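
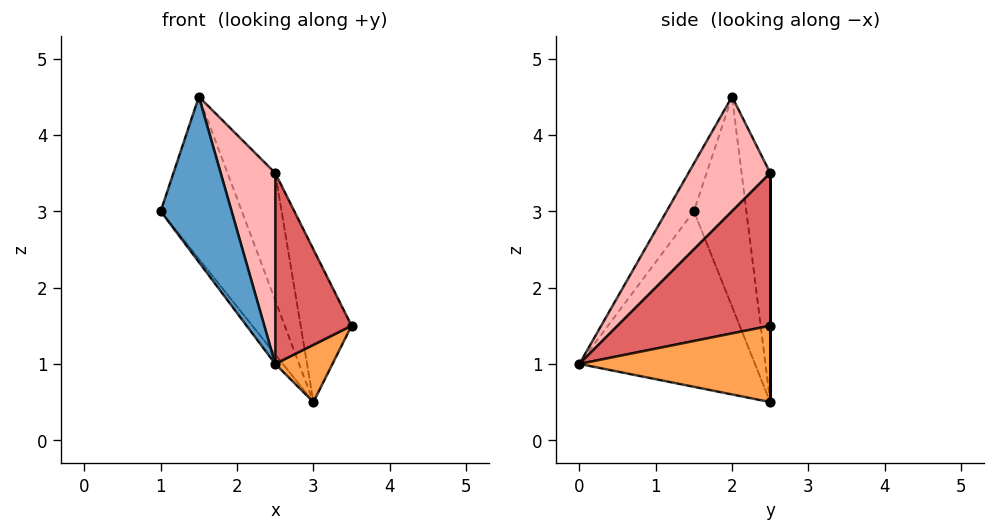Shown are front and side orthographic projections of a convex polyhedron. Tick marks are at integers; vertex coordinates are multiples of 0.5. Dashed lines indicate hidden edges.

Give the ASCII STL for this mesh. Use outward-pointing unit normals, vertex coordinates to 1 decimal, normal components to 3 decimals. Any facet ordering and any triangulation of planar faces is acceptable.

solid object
 facet normal -0.330 -0.857 0.396
  outer loop
   vertex 1.5 2.0 4.5
   vertex 1.0 1.5 3.0
   vertex 2.5 0.0 1.0
  endloop
 endfacet
 facet normal -0.787 0.034 -0.616
  outer loop
   vertex 3.0 2.5 0.5
   vertex 2.5 0.0 1.0
   vertex 1.0 1.5 3.0
  endloop
 endfacet
 facet normal 0.864 -0.259 -0.432
  outer loop
   vertex 3.0 2.5 0.5
   vertex 3.5 2.5 1.5
   vertex 2.5 0.0 1.0
  endloop
 endfacet
 facet normal -0.541 0.836 -0.098
  outer loop
   vertex 3.0 2.5 0.5
   vertex 1.0 1.5 3.0
   vertex 1.5 2.0 4.5
  endloop
 endfacet
 facet normal 0.000 1.000 0.000
  outer loop
   vertex 2.5 2.5 3.5
   vertex 3.5 2.5 1.5
   vertex 3.0 2.5 0.5
  endloop
 endfacet
 facet normal -0.513 0.854 -0.085
  outer loop
   vertex 2.5 2.5 3.5
   vertex 3.0 2.5 0.5
   vertex 1.5 2.0 4.5
  endloop
 endfacet
 facet normal 0.816 -0.408 0.408
  outer loop
   vertex 2.5 2.5 3.5
   vertex 2.5 0.0 1.0
   vertex 3.5 2.5 1.5
  endloop
 endfacet
 facet normal 0.728 -0.485 0.485
  outer loop
   vertex 2.5 2.5 3.5
   vertex 1.5 2.0 4.5
   vertex 2.5 0.0 1.0
  endloop
 endfacet
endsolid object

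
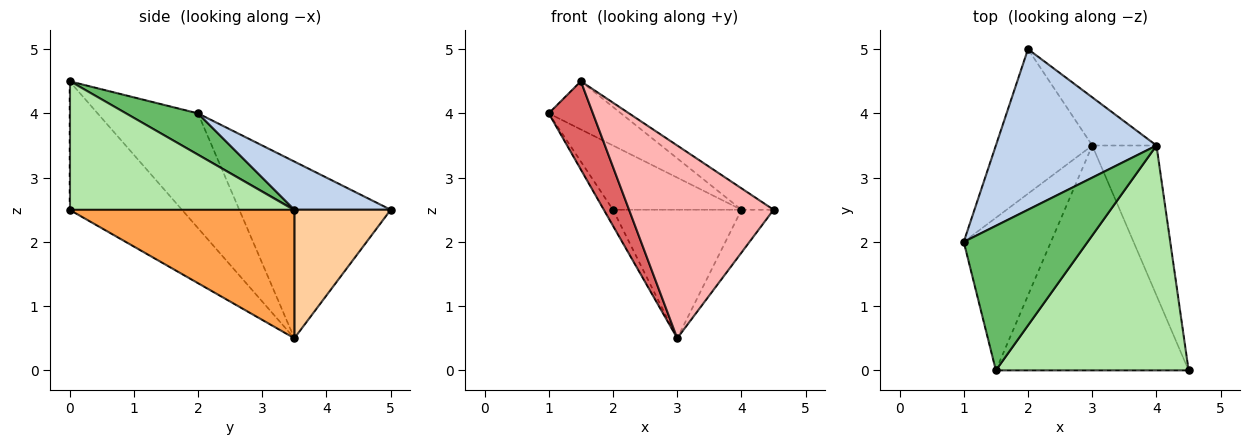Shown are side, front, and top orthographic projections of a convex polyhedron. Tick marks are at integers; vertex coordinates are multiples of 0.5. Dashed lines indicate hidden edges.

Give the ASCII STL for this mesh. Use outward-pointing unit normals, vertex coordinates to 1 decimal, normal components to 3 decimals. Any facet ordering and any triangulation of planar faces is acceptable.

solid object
 facet normal -0.877 0.053 -0.478
  outer loop
   vertex 3.0 3.5 0.5
   vertex 1.0 2.0 4.0
   vertex 2.0 5.0 2.5
  endloop
 endfacet
 facet normal 0.268 0.358 0.894
  outer loop
   vertex 4.0 3.5 2.5
   vertex 2.0 5.0 2.5
   vertex 1.0 2.0 4.0
  endloop
 endfacet
 facet normal 0.887 0.127 -0.444
  outer loop
   vertex 4.0 3.5 2.5
   vertex 4.5 0.0 2.5
   vertex 3.0 3.5 0.5
  endloop
 endfacet
 facet normal 0.575 0.766 -0.287
  outer loop
   vertex 4.0 3.5 2.5
   vertex 3.0 3.5 0.5
   vertex 2.0 5.0 2.5
  endloop
 endfacet
 facet normal 0.302 0.302 0.905
  outer loop
   vertex 1.5 0.0 4.5
   vertex 4.0 3.5 2.5
   vertex 1.0 2.0 4.0
  endloop
 endfacet
 facet normal 0.553 0.079 0.829
  outer loop
   vertex 1.5 0.0 4.5
   vertex 4.5 0.0 2.5
   vertex 4.0 3.5 2.5
  endloop
 endfacet
 facet normal -0.751 -0.331 -0.571
  outer loop
   vertex 1.5 0.0 4.5
   vertex 1.0 2.0 4.0
   vertex 3.0 3.5 0.5
  endloop
 endfacet
 facet normal -0.452 -0.581 -0.677
  outer loop
   vertex 1.5 0.0 4.5
   vertex 3.0 3.5 0.5
   vertex 4.5 0.0 2.5
  endloop
 endfacet
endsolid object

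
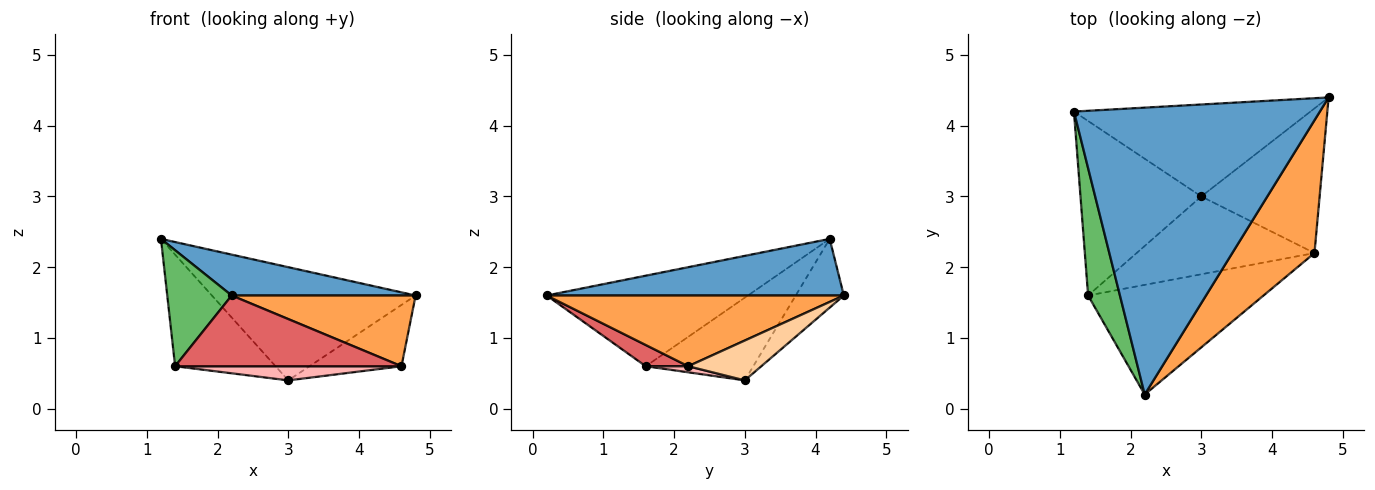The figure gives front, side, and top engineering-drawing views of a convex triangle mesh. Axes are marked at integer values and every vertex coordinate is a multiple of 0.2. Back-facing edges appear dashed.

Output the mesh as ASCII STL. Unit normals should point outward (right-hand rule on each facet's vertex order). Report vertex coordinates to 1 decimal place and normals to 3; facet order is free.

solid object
 facet normal 0.222 -0.138 0.965
  outer loop
   vertex 2.2 0.2 1.6
   vertex 4.8 4.4 1.6
   vertex 1.2 4.2 2.4
  endloop
 endfacet
 facet normal -0.180 0.763 -0.620
  outer loop
   vertex 3.0 3.0 0.4
   vertex 1.2 4.2 2.4
   vertex 4.8 4.4 1.6
  endloop
 endfacet
 facet normal 0.605 -0.374 0.703
  outer loop
   vertex 4.6 2.2 0.6
   vertex 4.8 4.4 1.6
   vertex 2.2 0.2 1.6
  endloop
 endfacet
 facet normal 0.296 0.373 -0.879
  outer loop
   vertex 4.6 2.2 0.6
   vertex 3.0 3.0 0.4
   vertex 4.8 4.4 1.6
  endloop
 endfacet
 facet normal -0.903 -0.289 0.317
  outer loop
   vertex 1.4 1.6 0.6
   vertex 2.2 0.2 1.6
   vertex 1.2 4.2 2.4
  endloop
 endfacet
 facet normal -0.500 0.467 -0.730
  outer loop
   vertex 1.4 1.6 0.6
   vertex 1.2 4.2 2.4
   vertex 3.0 3.0 0.4
  endloop
 endfacet
 facet normal 0.101 -0.539 -0.836
  outer loop
   vertex 1.4 1.6 0.6
   vertex 4.6 2.2 0.6
   vertex 2.2 0.2 1.6
  endloop
 endfacet
 facet normal 0.034 -0.179 -0.983
  outer loop
   vertex 1.4 1.6 0.6
   vertex 3.0 3.0 0.4
   vertex 4.6 2.2 0.6
  endloop
 endfacet
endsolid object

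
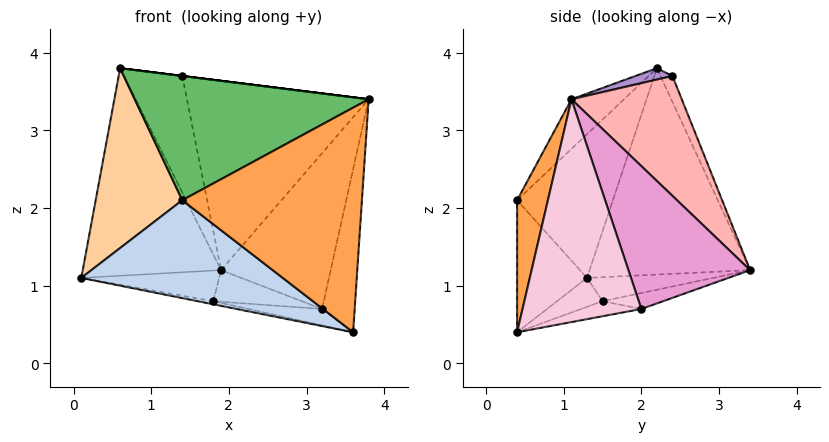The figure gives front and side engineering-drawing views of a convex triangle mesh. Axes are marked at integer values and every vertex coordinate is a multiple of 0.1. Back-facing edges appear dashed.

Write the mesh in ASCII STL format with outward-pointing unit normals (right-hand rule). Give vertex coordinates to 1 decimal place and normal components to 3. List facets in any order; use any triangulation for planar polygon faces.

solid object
 facet normal -0.755 0.651 -0.077
  outer loop
   vertex 0.6 2.2 3.8
   vertex 1.9 3.4 1.2
   vertex 0.1 1.3 1.1
  endloop
 endfacet
 facet normal -0.302 -0.870 -0.390
  outer loop
   vertex 1.4 0.4 2.1
   vertex 0.1 1.3 1.1
   vertex 3.6 0.4 0.4
  endloop
 endfacet
 facet normal 0.165 -0.963 0.214
  outer loop
   vertex 1.4 0.4 2.1
   vertex 3.6 0.4 0.4
   vertex 3.8 1.1 3.4
  endloop
 endfacet
 facet normal -0.698 -0.631 0.339
  outer loop
   vertex 1.4 0.4 2.1
   vertex 0.6 2.2 3.8
   vertex 0.1 1.3 1.1
  endloop
 endfacet
 facet normal -0.160 -0.714 0.681
  outer loop
   vertex 1.4 0.4 2.1
   vertex 3.8 1.1 3.4
   vertex 0.6 2.2 3.8
  endloop
 endfacet
 facet normal -0.194 0.212 -0.958
  outer loop
   vertex 1.8 1.5 0.8
   vertex 0.1 1.3 1.1
   vertex 1.9 3.4 1.2
  endloop
 endfacet
 facet normal -0.180 0.062 -0.982
  outer loop
   vertex 1.8 1.5 0.8
   vertex 3.6 0.4 0.4
   vertex 0.1 1.3 1.1
  endloop
 endfacet
 facet normal 0.474 0.781 0.407
  outer loop
   vertex 1.4 2.4 3.7
   vertex 3.8 1.1 3.4
   vertex 1.9 3.4 1.2
  endloop
 endfacet
 facet normal 0.124 0.000 0.992
  outer loop
   vertex 1.4 2.4 3.7
   vertex 0.6 2.2 3.8
   vertex 3.8 1.1 3.4
  endloop
 endfacet
 facet normal -0.190 0.924 0.332
  outer loop
   vertex 1.4 2.4 3.7
   vertex 1.9 3.4 1.2
   vertex 0.6 2.2 3.8
  endloop
 endfacet
 facet normal -0.144 0.211 -0.967
  outer loop
   vertex 3.2 2.0 0.7
   vertex 1.8 1.5 0.8
   vertex 1.9 3.4 1.2
  endloop
 endfacet
 facet normal -0.125 0.153 -0.980
  outer loop
   vertex 3.2 2.0 0.7
   vertex 3.6 0.4 0.4
   vertex 1.8 1.5 0.8
  endloop
 endfacet
 facet normal 0.742 0.668 0.058
  outer loop
   vertex 3.2 2.0 0.7
   vertex 1.9 3.4 1.2
   vertex 3.8 1.1 3.4
  endloop
 endfacet
 facet normal 0.957 0.263 -0.125
  outer loop
   vertex 3.2 2.0 0.7
   vertex 3.8 1.1 3.4
   vertex 3.6 0.4 0.4
  endloop
 endfacet
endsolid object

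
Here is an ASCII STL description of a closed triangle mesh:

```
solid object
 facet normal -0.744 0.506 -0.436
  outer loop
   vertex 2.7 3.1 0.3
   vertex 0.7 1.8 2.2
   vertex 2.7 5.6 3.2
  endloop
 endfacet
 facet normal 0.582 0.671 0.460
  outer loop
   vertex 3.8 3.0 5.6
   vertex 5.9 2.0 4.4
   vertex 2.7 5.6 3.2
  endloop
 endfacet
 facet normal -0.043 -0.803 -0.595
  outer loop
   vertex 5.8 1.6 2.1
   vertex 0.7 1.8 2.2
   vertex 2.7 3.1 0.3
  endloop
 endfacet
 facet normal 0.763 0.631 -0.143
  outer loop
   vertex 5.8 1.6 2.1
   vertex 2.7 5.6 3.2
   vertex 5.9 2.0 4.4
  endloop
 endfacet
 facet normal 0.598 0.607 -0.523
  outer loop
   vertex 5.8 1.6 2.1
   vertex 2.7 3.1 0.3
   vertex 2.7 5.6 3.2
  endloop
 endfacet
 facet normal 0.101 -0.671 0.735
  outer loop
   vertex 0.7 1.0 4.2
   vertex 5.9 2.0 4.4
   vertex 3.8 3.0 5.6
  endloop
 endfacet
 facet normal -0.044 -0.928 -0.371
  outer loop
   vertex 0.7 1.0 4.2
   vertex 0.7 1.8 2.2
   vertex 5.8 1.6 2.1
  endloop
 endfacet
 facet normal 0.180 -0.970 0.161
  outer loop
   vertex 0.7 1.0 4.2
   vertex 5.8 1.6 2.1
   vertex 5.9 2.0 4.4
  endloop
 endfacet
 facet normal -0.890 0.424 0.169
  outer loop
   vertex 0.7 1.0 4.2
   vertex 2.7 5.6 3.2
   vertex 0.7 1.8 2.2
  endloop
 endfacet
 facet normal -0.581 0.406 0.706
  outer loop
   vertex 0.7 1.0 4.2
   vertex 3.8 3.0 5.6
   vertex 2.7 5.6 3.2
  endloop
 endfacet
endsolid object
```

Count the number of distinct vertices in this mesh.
7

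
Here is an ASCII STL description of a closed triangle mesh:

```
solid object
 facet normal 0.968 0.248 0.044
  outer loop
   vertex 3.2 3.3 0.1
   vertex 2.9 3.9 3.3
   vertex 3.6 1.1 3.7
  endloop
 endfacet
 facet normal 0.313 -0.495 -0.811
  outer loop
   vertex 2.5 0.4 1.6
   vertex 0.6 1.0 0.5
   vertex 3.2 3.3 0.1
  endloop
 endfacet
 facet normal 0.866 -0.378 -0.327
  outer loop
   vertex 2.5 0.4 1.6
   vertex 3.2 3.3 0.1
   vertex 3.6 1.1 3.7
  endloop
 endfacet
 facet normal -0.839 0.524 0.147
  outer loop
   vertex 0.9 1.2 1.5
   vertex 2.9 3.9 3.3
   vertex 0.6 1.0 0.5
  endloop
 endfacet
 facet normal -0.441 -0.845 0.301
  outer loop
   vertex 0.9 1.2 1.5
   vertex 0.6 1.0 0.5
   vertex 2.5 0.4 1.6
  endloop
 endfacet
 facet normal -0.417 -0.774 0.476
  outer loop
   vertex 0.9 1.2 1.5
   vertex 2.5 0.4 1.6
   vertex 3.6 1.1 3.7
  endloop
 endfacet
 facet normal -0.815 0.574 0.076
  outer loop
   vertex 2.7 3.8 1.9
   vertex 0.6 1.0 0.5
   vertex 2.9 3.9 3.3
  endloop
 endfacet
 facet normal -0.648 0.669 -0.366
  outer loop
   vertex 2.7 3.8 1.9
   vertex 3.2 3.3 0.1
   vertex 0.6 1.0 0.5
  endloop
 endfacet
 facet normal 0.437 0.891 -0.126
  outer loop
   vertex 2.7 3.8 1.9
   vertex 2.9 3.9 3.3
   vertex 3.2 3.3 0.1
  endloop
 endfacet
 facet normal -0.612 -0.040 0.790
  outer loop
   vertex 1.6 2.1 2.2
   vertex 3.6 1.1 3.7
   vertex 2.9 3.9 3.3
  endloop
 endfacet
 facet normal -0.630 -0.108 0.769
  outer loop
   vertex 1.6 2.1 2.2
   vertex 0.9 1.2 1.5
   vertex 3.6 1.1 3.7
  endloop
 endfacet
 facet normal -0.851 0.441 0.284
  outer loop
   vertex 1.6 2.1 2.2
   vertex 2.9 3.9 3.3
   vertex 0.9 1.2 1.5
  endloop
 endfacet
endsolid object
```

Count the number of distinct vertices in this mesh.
8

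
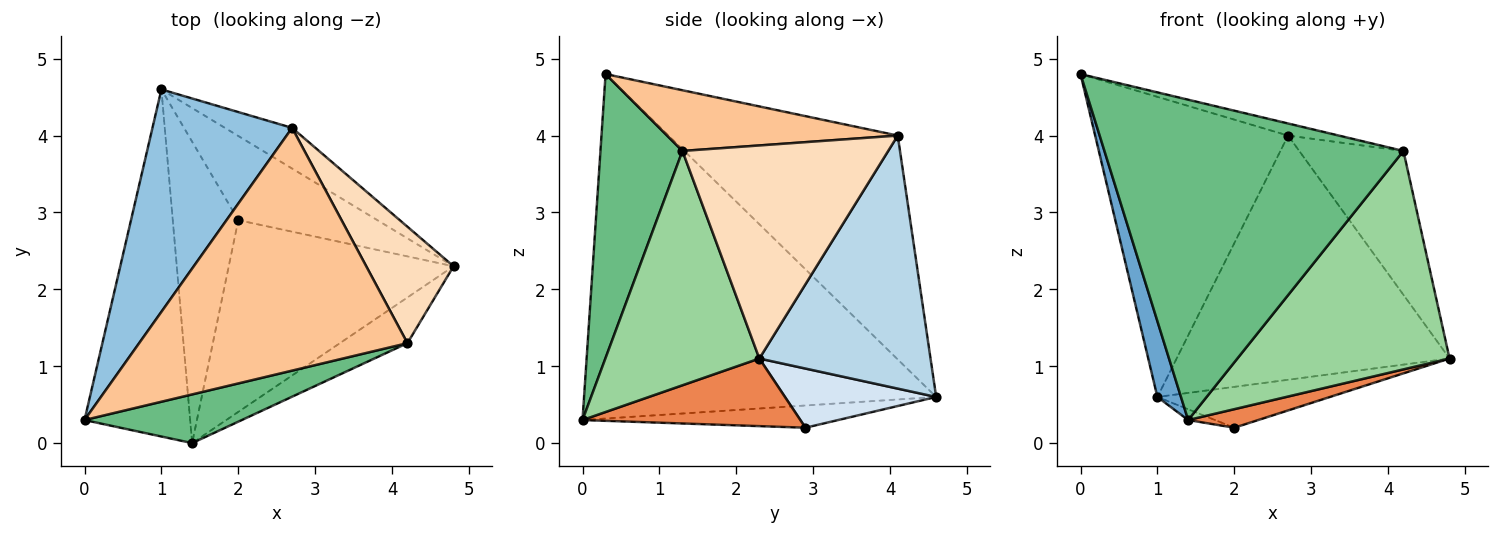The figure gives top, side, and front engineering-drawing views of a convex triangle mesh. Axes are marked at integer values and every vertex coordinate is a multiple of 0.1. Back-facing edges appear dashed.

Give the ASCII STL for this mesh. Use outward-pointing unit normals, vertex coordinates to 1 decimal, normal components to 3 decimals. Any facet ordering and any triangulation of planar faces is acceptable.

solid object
 facet normal -0.954 -0.064 -0.293
  outer loop
   vertex 1.4 0.0 0.3
   vertex 0.0 0.3 4.8
   vertex 1.0 4.6 0.6
  endloop
 endfacet
 facet normal -0.690 0.581 0.431
  outer loop
   vertex 2.7 4.1 4.0
   vertex 1.0 4.6 0.6
   vertex 0.0 0.3 4.8
  endloop
 endfacet
 facet normal 0.526 0.839 -0.140
  outer loop
   vertex 2.7 4.1 4.0
   vertex 4.8 2.3 1.1
   vertex 1.0 4.6 0.6
  endloop
 endfacet
 facet normal 0.357 0.408 -0.840
  outer loop
   vertex 2.0 2.9 0.2
   vertex 1.0 4.6 0.6
   vertex 4.8 2.3 1.1
  endloop
 endfacet
 facet normal 0.287 -0.092 -0.954
  outer loop
   vertex 2.0 2.9 0.2
   vertex 4.8 2.3 1.1
   vertex 1.4 0.0 0.3
  endloop
 endfacet
 facet normal -0.321 0.034 -0.946
  outer loop
   vertex 2.0 2.9 0.2
   vertex 1.4 0.0 0.3
   vertex 1.0 4.6 0.6
  endloop
 endfacet
 facet normal 0.220 0.048 0.974
  outer loop
   vertex 4.2 1.3 3.8
   vertex 2.7 4.1 4.0
   vertex 0.0 0.3 4.8
  endloop
 endfacet
 facet normal 0.838 0.424 0.343
  outer loop
   vertex 4.2 1.3 3.8
   vertex 4.8 2.3 1.1
   vertex 2.7 4.1 4.0
  endloop
 endfacet
 facet normal 0.262 -0.954 0.145
  outer loop
   vertex 4.2 1.3 3.8
   vertex 0.0 0.3 4.8
   vertex 1.4 0.0 0.3
  endloop
 endfacet
 facet normal 0.579 -0.798 -0.167
  outer loop
   vertex 4.2 1.3 3.8
   vertex 1.4 0.0 0.3
   vertex 4.8 2.3 1.1
  endloop
 endfacet
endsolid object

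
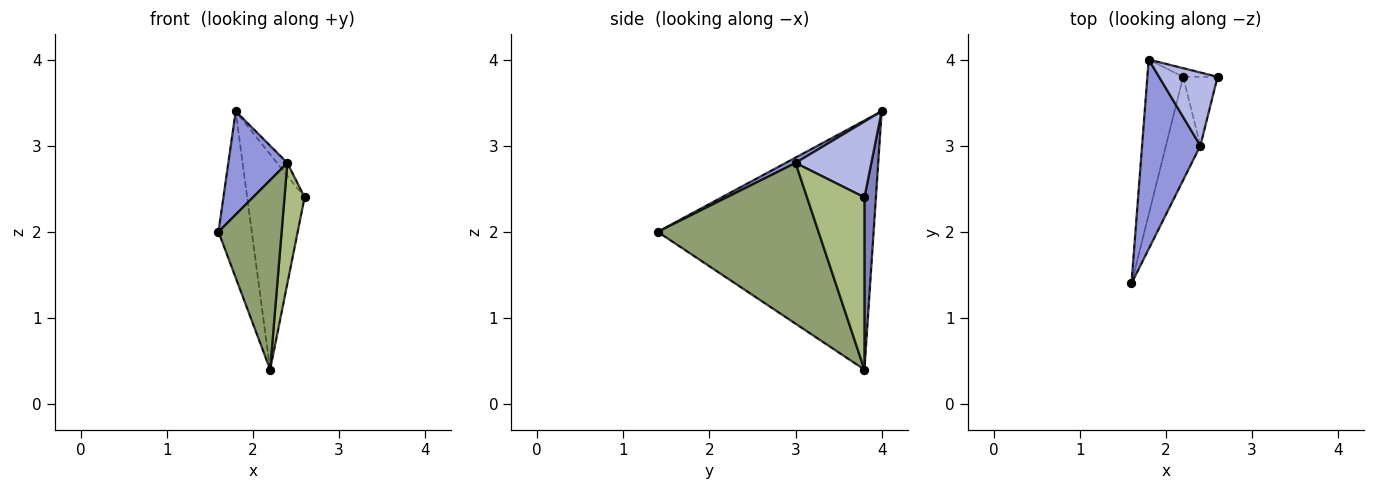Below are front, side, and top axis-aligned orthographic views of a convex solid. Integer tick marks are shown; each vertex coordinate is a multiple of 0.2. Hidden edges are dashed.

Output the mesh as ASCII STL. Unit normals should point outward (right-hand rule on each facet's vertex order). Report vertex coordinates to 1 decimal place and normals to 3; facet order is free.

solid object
 facet normal -0.979 0.151 -0.141
  outer loop
   vertex 2.2 3.8 0.4
   vertex 1.6 1.4 2.0
   vertex 1.8 4.0 3.4
  endloop
 endfacet
 facet normal 0.196 0.980 -0.039
  outer loop
   vertex 2.2 3.8 0.4
   vertex 1.8 4.0 3.4
   vertex 2.6 3.8 2.4
  endloop
 endfacet
 facet normal 0.080 -0.477 0.875
  outer loop
   vertex 2.4 3.0 2.8
   vertex 1.8 4.0 3.4
   vertex 1.6 1.4 2.0
  endloop
 endfacet
 facet normal 0.787 0.107 0.608
  outer loop
   vertex 2.4 3.0 2.8
   vertex 2.6 3.8 2.4
   vertex 1.8 4.0 3.4
  endloop
 endfacet
 facet normal 0.913 -0.359 -0.196
  outer loop
   vertex 2.4 3.0 2.8
   vertex 1.6 1.4 2.0
   vertex 2.2 3.8 0.4
  endloop
 endfacet
 facet normal 0.927 -0.325 -0.185
  outer loop
   vertex 2.4 3.0 2.8
   vertex 2.2 3.8 0.4
   vertex 2.6 3.8 2.4
  endloop
 endfacet
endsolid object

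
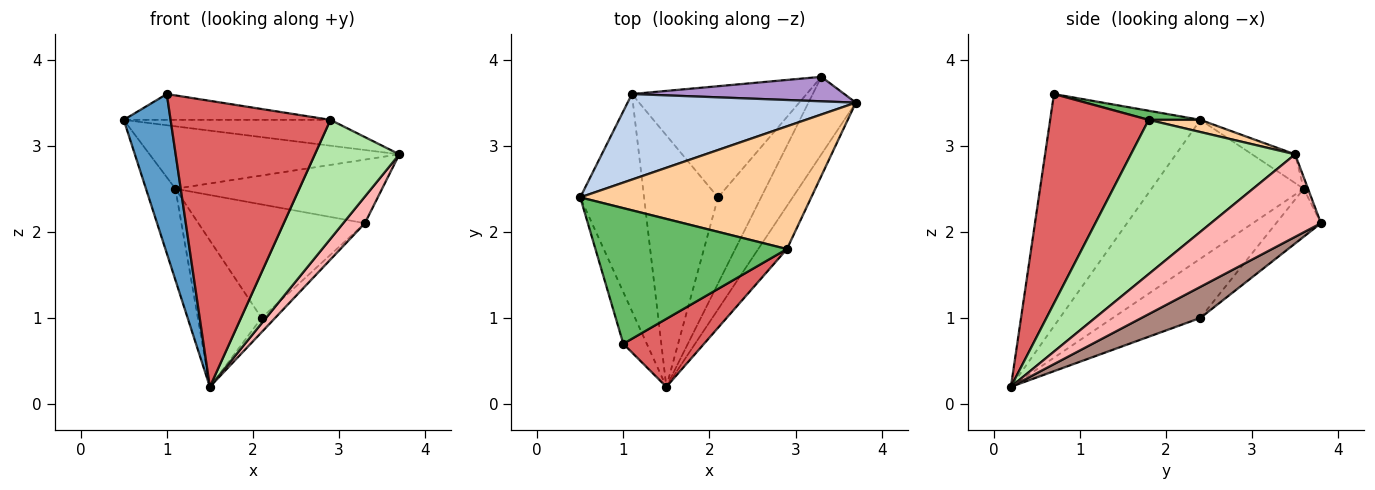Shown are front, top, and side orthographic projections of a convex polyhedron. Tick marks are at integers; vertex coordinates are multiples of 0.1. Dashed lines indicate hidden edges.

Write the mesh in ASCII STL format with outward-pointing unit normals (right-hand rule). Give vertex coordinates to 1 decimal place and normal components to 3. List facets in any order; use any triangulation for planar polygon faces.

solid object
 facet normal -0.950 -0.296 -0.096
  outer loop
   vertex 1.0 0.7 3.6
   vertex 0.5 2.4 3.3
   vertex 1.5 0.2 0.2
  endloop
 endfacet
 facet normal -0.101 0.586 0.804
  outer loop
   vertex 1.1 3.6 2.5
   vertex 0.5 2.4 3.3
   vertex 3.7 3.5 2.9
  endloop
 endfacet
 facet normal -0.895 0.173 -0.411
  outer loop
   vertex 1.1 3.6 2.5
   vertex 1.5 0.2 0.2
   vertex 0.5 2.4 3.3
  endloop
 endfacet
 facet normal 0.051 0.206 0.977
  outer loop
   vertex 2.9 1.8 3.3
   vertex 3.7 3.5 2.9
   vertex 0.5 2.4 3.3
  endloop
 endfacet
 facet normal 0.047 0.187 0.981
  outer loop
   vertex 2.9 1.8 3.3
   vertex 0.5 2.4 3.3
   vertex 1.0 0.7 3.6
  endloop
 endfacet
 facet normal 0.877 -0.451 -0.163
  outer loop
   vertex 2.9 1.8 3.3
   vertex 1.5 0.2 0.2
   vertex 3.7 3.5 2.9
  endloop
 endfacet
 facet normal 0.514 -0.834 0.198
  outer loop
   vertex 2.9 1.8 3.3
   vertex 1.0 0.7 3.6
   vertex 1.5 0.2 0.2
  endloop
 endfacet
 facet normal 0.855 -0.169 -0.491
  outer loop
   vertex 3.3 3.8 2.1
   vertex 3.7 3.5 2.9
   vertex 1.5 0.2 0.2
  endloop
 endfacet
 facet normal -0.019 0.933 0.360
  outer loop
   vertex 3.3 3.8 2.1
   vertex 1.1 3.6 2.5
   vertex 3.7 3.5 2.9
  endloop
 endfacet
 facet normal -0.569 0.414 -0.710
  outer loop
   vertex 2.1 2.4 1.0
   vertex 1.5 0.2 0.2
   vertex 1.1 3.6 2.5
  endloop
 endfacet
 facet normal 0.580 0.134 -0.803
  outer loop
   vertex 2.1 2.4 1.0
   vertex 3.3 3.8 2.1
   vertex 1.5 0.2 0.2
  endloop
 endfacet
 facet normal -0.189 0.702 -0.687
  outer loop
   vertex 2.1 2.4 1.0
   vertex 1.1 3.6 2.5
   vertex 3.3 3.8 2.1
  endloop
 endfacet
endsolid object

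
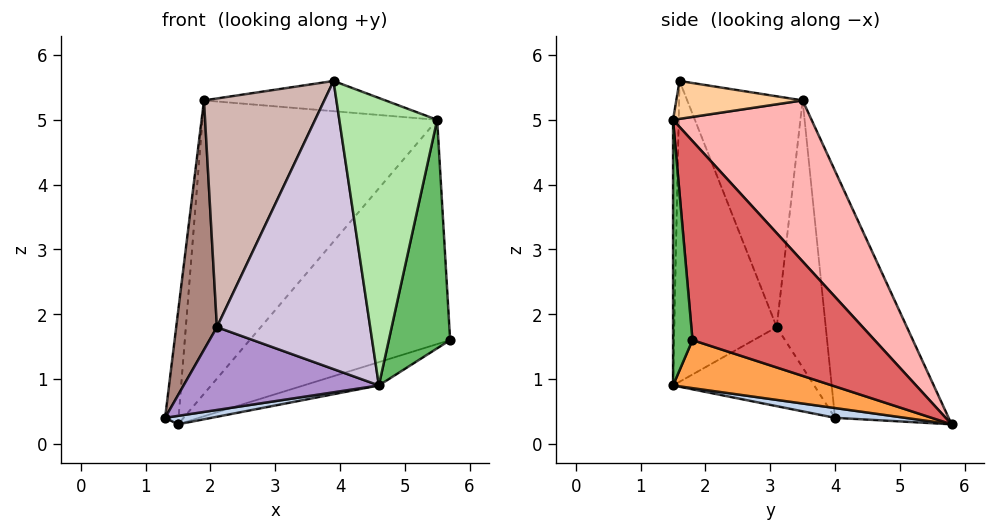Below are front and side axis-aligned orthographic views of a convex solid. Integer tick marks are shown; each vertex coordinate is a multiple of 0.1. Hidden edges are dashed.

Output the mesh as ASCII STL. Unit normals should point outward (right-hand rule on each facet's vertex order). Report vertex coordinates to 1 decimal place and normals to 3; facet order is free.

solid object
 facet normal -0.984 0.117 0.132
  outer loop
   vertex 1.9 3.5 5.3
   vertex 1.5 5.8 0.3
   vertex 1.3 4.0 0.4
  endloop
 endfacet
 facet normal 0.100 -0.066 -0.993
  outer loop
   vertex 4.6 1.5 0.9
   vertex 1.3 4.0 0.4
   vertex 1.5 5.8 0.3
  endloop
 endfacet
 facet normal 0.478 0.226 -0.849
  outer loop
   vertex 4.6 1.5 0.9
   vertex 1.5 5.8 0.3
   vertex 5.7 1.8 1.6
  endloop
 endfacet
 facet normal 0.334 0.480 0.811
  outer loop
   vertex 5.5 1.5 5.0
   vertex 1.9 3.5 5.3
   vertex 3.9 1.6 5.6
  endloop
 endfacet
 facet normal 0.302 -0.951 -0.066
  outer loop
   vertex 5.5 1.5 5.0
   vertex 4.6 1.5 0.9
   vertex 5.7 1.8 1.6
  endloop
 endfacet
 facet normal -0.058 -0.998 0.013
  outer loop
   vertex 5.5 1.5 5.0
   vertex 3.9 1.6 5.6
   vertex 4.6 1.5 0.9
  endloop
 endfacet
 facet normal 0.669 0.736 0.104
  outer loop
   vertex 5.5 1.5 5.0
   vertex 5.7 1.8 1.6
   vertex 1.5 5.8 0.3
  endloop
 endfacet
 facet normal 0.479 0.812 0.335
  outer loop
   vertex 5.5 1.5 5.0
   vertex 1.5 5.8 0.3
   vertex 1.9 3.5 5.3
  endloop
 endfacet
 facet normal -0.576 -0.797 -0.183
  outer loop
   vertex 2.1 3.1 1.8
   vertex 1.3 4.0 0.4
   vertex 4.6 1.5 0.9
  endloop
 endfacet
 facet normal -0.554 -0.830 -0.065
  outer loop
   vertex 2.1 3.1 1.8
   vertex 4.6 1.5 0.9
   vertex 3.9 1.6 5.6
  endloop
 endfacet
 facet normal -0.769 -0.638 0.029
  outer loop
   vertex 2.1 3.1 1.8
   vertex 1.9 3.5 5.3
   vertex 1.3 4.0 0.4
  endloop
 endfacet
 facet normal -0.691 -0.721 0.043
  outer loop
   vertex 2.1 3.1 1.8
   vertex 3.9 1.6 5.6
   vertex 1.9 3.5 5.3
  endloop
 endfacet
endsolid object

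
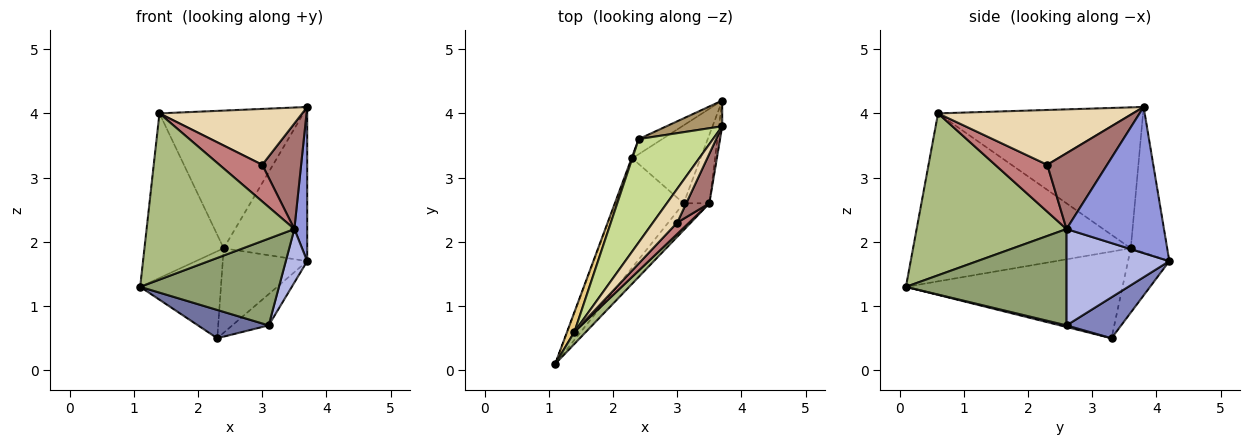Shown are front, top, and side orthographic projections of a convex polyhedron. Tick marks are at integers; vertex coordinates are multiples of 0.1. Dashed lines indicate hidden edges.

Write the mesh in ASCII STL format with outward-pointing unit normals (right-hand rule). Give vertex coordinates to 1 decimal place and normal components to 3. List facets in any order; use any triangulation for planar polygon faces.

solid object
 facet normal 0.023 -0.251 -0.968
  outer loop
   vertex 3.1 2.6 0.7
   vertex 1.1 0.1 1.3
   vertex 2.3 3.3 0.5
  endloop
 endfacet
 facet normal 0.487 0.324 -0.811
  outer loop
   vertex 3.1 2.6 0.7
   vertex 2.3 3.3 0.5
   vertex 3.7 4.2 1.7
  endloop
 endfacet
 facet normal 0.991 -0.131 -0.022
  outer loop
   vertex 3.5 2.6 2.2
   vertex 3.7 4.2 1.7
   vertex 3.7 3.8 4.1
  endloop
 endfacet
 facet normal 0.947 -0.197 -0.253
  outer loop
   vertex 3.5 2.6 2.2
   vertex 3.1 2.6 0.7
   vertex 3.7 4.2 1.7
  endloop
 endfacet
 facet normal 0.742 -0.641 -0.198
  outer loop
   vertex 3.5 2.6 2.2
   vertex 1.1 0.1 1.3
   vertex 3.1 2.6 0.7
  endloop
 endfacet
 facet normal 0.711 -0.701 0.051
  outer loop
   vertex 3.5 2.6 2.2
   vertex 1.4 0.6 4.0
   vertex 1.1 0.1 1.3
  endloop
 endfacet
 facet normal -0.751 0.528 0.396
  outer loop
   vertex 2.4 3.6 1.9
   vertex 1.4 0.6 4.0
   vertex 3.7 3.8 4.1
  endloop
 endfacet
 facet normal -0.434 0.887 -0.159
  outer loop
   vertex 2.4 3.6 1.9
   vertex 3.7 4.2 1.7
   vertex 2.3 3.3 0.5
  endloop
 endfacet
 facet normal -0.395 0.906 0.151
  outer loop
   vertex 2.4 3.6 1.9
   vertex 3.7 3.8 4.1
   vertex 3.7 4.2 1.7
  endloop
 endfacet
 facet normal -0.937 0.349 -0.008
  outer loop
   vertex 2.4 3.6 1.9
   vertex 2.3 3.3 0.5
   vertex 1.1 0.1 1.3
  endloop
 endfacet
 facet normal -0.939 0.342 0.041
  outer loop
   vertex 2.4 3.6 1.9
   vertex 1.1 0.1 1.3
   vertex 1.4 0.6 4.0
  endloop
 endfacet
 facet normal 0.760 -0.556 0.337
  outer loop
   vertex 3.0 2.3 3.2
   vertex 3.7 3.8 4.1
   vertex 1.4 0.6 4.0
  endloop
 endfacet
 facet normal 0.812 -0.528 0.248
  outer loop
   vertex 3.0 2.3 3.2
   vertex 3.5 2.6 2.2
   vertex 3.7 3.8 4.1
  endloop
 endfacet
 facet normal 0.758 -0.623 0.192
  outer loop
   vertex 3.0 2.3 3.2
   vertex 1.4 0.6 4.0
   vertex 3.5 2.6 2.2
  endloop
 endfacet
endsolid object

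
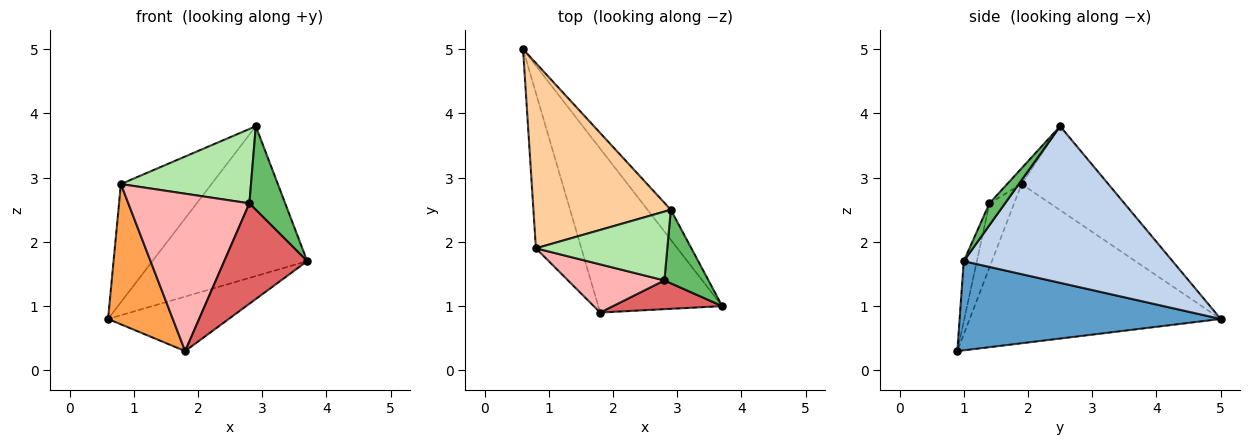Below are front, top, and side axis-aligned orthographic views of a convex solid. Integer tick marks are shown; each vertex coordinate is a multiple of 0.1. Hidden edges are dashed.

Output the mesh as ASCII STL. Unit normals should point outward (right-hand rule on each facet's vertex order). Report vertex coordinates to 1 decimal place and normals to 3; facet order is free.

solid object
 facet normal 0.564 0.261 -0.784
  outer loop
   vertex 1.8 0.9 0.3
   vertex 0.6 5.0 0.8
   vertex 3.7 1.0 1.7
  endloop
 endfacet
 facet normal 0.798 0.591 -0.119
  outer loop
   vertex 2.9 2.5 3.8
   vertex 3.7 1.0 1.7
   vertex 0.6 5.0 0.8
  endloop
 endfacet
 facet normal -0.933 -0.241 -0.266
  outer loop
   vertex 0.8 1.9 2.9
   vertex 0.6 5.0 0.8
   vertex 1.8 0.9 0.3
  endloop
 endfacet
 facet normal -0.458 0.478 0.749
  outer loop
   vertex 0.8 1.9 2.9
   vertex 2.9 2.5 3.8
   vertex 0.6 5.0 0.8
  endloop
 endfacet
 facet normal 0.311 -0.713 0.628
  outer loop
   vertex 2.8 1.4 2.6
   vertex 3.7 1.0 1.7
   vertex 2.9 2.5 3.8
  endloop
 endfacet
 facet normal -0.081 -0.731 0.677
  outer loop
   vertex 2.8 1.4 2.6
   vertex 2.9 2.5 3.8
   vertex 0.8 1.9 2.9
  endloop
 endfacet
 facet normal -0.150 -0.950 0.272
  outer loop
   vertex 2.8 1.4 2.6
   vertex 1.8 0.9 0.3
   vertex 3.7 1.0 1.7
  endloop
 endfacet
 facet normal -0.192 -0.938 0.287
  outer loop
   vertex 2.8 1.4 2.6
   vertex 0.8 1.9 2.9
   vertex 1.8 0.9 0.3
  endloop
 endfacet
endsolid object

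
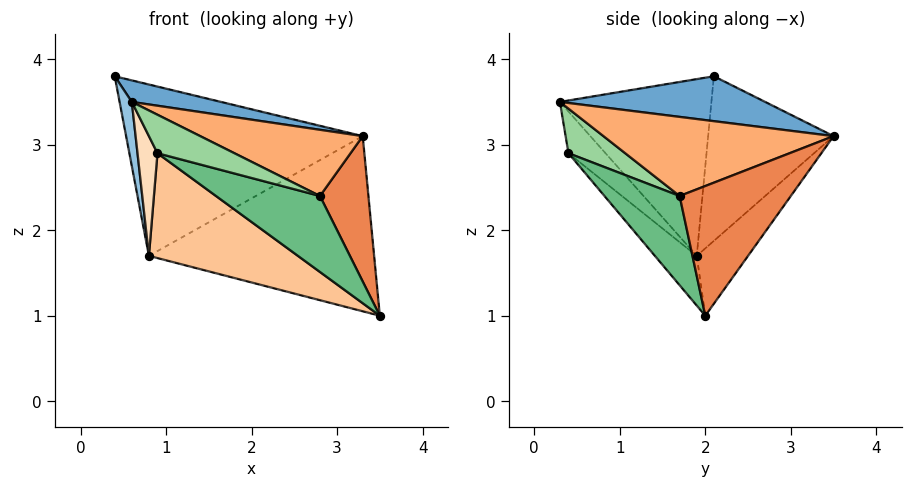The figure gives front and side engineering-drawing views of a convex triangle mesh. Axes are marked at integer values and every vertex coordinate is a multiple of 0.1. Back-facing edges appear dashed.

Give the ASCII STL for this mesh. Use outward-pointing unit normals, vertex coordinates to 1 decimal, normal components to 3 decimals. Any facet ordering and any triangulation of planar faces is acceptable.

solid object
 facet normal 0.290 -0.126 0.949
  outer loop
   vertex 3.3 3.5 3.1
   vertex 0.4 2.1 3.8
   vertex 0.6 0.3 3.5
  endloop
 endfacet
 facet normal -0.981 -0.079 -0.179
  outer loop
   vertex 0.8 1.9 1.7
   vertex 0.6 0.3 3.5
   vertex 0.4 2.1 3.8
  endloop
 endfacet
 facet normal -0.461 0.871 -0.171
  outer loop
   vertex 0.8 1.9 1.7
   vertex 0.4 2.1 3.8
   vertex 3.3 3.5 3.1
  endloop
 endfacet
 facet normal -0.180 0.792 -0.583
  outer loop
   vertex 0.8 1.9 1.7
   vertex 3.3 3.5 3.1
   vertex 3.5 2.0 1.0
  endloop
 endfacet
 facet normal 0.859 -0.374 0.349
  outer loop
   vertex 2.8 1.7 2.4
   vertex 3.5 2.0 1.0
   vertex 3.3 3.5 3.1
  endloop
 endfacet
 facet normal 0.607 -0.429 0.669
  outer loop
   vertex 2.8 1.7 2.4
   vertex 3.3 3.5 3.1
   vertex 0.6 0.3 3.5
  endloop
 endfacet
 facet normal -0.175 -0.622 -0.763
  outer loop
   vertex 0.9 0.4 2.9
   vertex 0.8 1.9 1.7
   vertex 3.5 2.0 1.0
  endloop
 endfacet
 facet normal -0.781 -0.421 -0.461
  outer loop
   vertex 0.9 0.4 2.9
   vertex 0.6 0.3 3.5
   vertex 0.8 1.9 1.7
  endloop
 endfacet
 facet normal 0.582 -0.805 0.118
  outer loop
   vertex 0.9 0.4 2.9
   vertex 3.5 2.0 1.0
   vertex 2.8 1.7 2.4
  endloop
 endfacet
 facet normal 0.586 -0.794 0.160
  outer loop
   vertex 0.9 0.4 2.9
   vertex 2.8 1.7 2.4
   vertex 0.6 0.3 3.5
  endloop
 endfacet
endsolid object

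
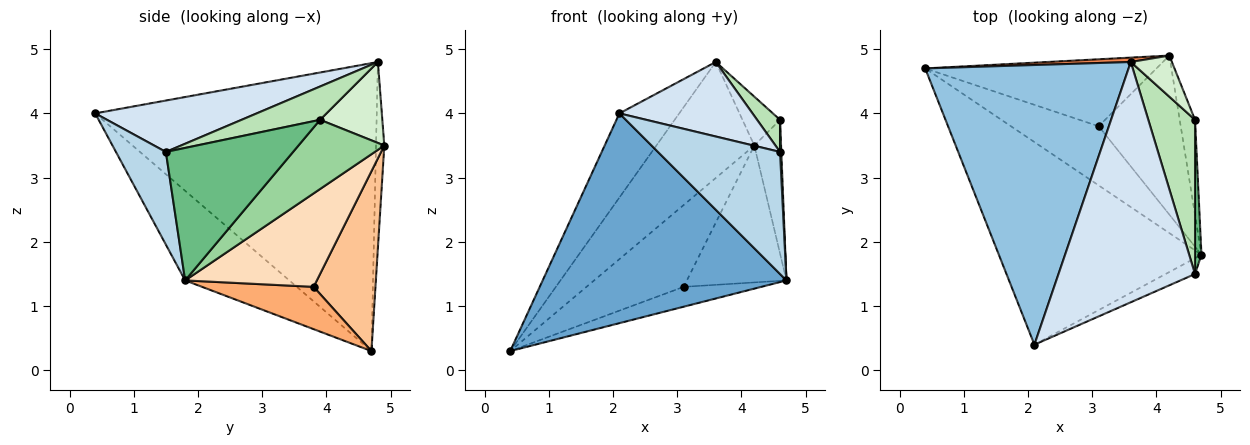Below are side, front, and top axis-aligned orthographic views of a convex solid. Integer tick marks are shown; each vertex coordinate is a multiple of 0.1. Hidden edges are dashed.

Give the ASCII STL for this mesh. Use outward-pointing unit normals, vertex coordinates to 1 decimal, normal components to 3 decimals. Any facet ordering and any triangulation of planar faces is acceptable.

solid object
 facet normal -0.294 -0.688 -0.664
  outer loop
   vertex 2.1 0.4 4.0
   vertex 0.4 4.7 0.3
   vertex 4.7 1.8 1.4
  endloop
 endfacet
 facet normal -0.805 0.171 0.568
  outer loop
   vertex 3.6 4.8 4.8
   vertex 0.4 4.7 0.3
   vertex 2.1 0.4 4.0
  endloop
 endfacet
 facet normal 0.376 -0.919 -0.119
  outer loop
   vertex 4.6 1.5 3.4
   vertex 2.1 0.4 4.0
   vertex 4.7 1.8 1.4
  endloop
 endfacet
 facet normal 0.338 -0.279 0.899
  outer loop
   vertex 4.6 1.5 3.4
   vertex 3.6 4.8 4.8
   vertex 2.1 0.4 4.0
  endloop
 endfacet
 facet normal -0.084 0.996 0.038
  outer loop
   vertex 4.2 4.9 3.5
   vertex 0.4 4.7 0.3
   vertex 3.6 4.8 4.8
  endloop
 endfacet
 facet normal 0.416 0.290 -0.862
  outer loop
   vertex 3.1 3.8 1.3
   vertex 4.7 1.8 1.4
   vertex 0.4 4.7 0.3
  endloop
 endfacet
 facet normal 0.442 0.694 -0.568
  outer loop
   vertex 3.1 3.8 1.3
   vertex 0.4 4.7 0.3
   vertex 4.2 4.9 3.5
  endloop
 endfacet
 facet normal 0.653 0.494 -0.574
  outer loop
   vertex 3.1 3.8 1.3
   vertex 4.2 4.9 3.5
   vertex 4.7 1.8 1.4
  endloop
 endfacet
 facet normal 0.999 -0.010 0.048
  outer loop
   vertex 4.6 3.9 3.9
   vertex 4.6 1.5 3.4
   vertex 4.7 1.8 1.4
  endloop
 endfacet
 facet normal 0.934 0.291 -0.207
  outer loop
   vertex 4.6 3.9 3.9
   vertex 4.7 1.8 1.4
   vertex 4.2 4.9 3.5
  endloop
 endfacet
 facet normal 0.572 -0.167 0.803
  outer loop
   vertex 4.6 3.9 3.9
   vertex 3.6 4.8 4.8
   vertex 4.6 1.5 3.4
  endloop
 endfacet
 facet normal 0.785 0.474 0.399
  outer loop
   vertex 4.6 3.9 3.9
   vertex 4.2 4.9 3.5
   vertex 3.6 4.8 4.8
  endloop
 endfacet
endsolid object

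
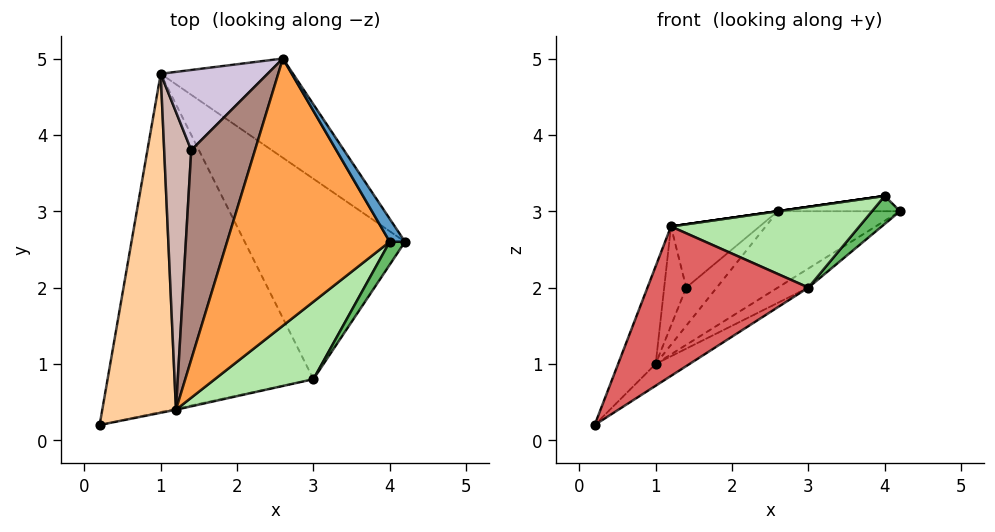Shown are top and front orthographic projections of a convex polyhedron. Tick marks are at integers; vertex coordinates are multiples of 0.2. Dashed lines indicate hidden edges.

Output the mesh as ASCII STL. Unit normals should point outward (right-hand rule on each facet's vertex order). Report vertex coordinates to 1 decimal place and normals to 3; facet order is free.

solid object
 facet normal 0.640 0.426 0.640
  outer loop
   vertex 4.0 2.6 3.2
   vertex 4.2 2.6 3.0
   vertex 2.6 5.0 3.0
  endloop
 endfacet
 facet normal 0.675 0.450 -0.585
  outer loop
   vertex 1.0 4.8 1.0
   vertex 2.6 5.0 3.0
   vertex 4.2 2.6 3.0
  endloop
 endfacet
 facet normal -0.141 0.000 0.990
  outer loop
   vertex 1.2 0.4 2.8
   vertex 4.0 2.6 3.2
   vertex 2.6 5.0 3.0
  endloop
 endfacet
 facet normal -0.931 0.101 0.350
  outer loop
   vertex 1.2 0.4 2.8
   vertex 1.0 4.8 1.0
   vertex 0.2 0.2 0.2
  endloop
 endfacet
 facet normal 0.535 -0.654 0.535
  outer loop
   vertex 3.0 0.8 2.0
   vertex 4.2 2.6 3.0
   vertex 4.0 2.6 3.2
  endloop
 endfacet
 facet normal 0.424 -0.654 0.627
  outer loop
   vertex 3.0 0.8 2.0
   vertex 4.0 2.6 3.2
   vertex 1.2 0.4 2.8
  endloop
 endfacet
 facet normal 0.214 -0.977 -0.007
  outer loop
   vertex 3.0 0.8 2.0
   vertex 1.2 0.4 2.8
   vertex 0.2 0.2 0.2
  endloop
 endfacet
 facet normal 0.532 0.055 -0.845
  outer loop
   vertex 3.0 0.8 2.0
   vertex 0.2 0.2 0.2
   vertex 1.0 4.8 1.0
  endloop
 endfacet
 facet normal 0.566 0.078 -0.820
  outer loop
   vertex 3.0 0.8 2.0
   vertex 1.0 4.8 1.0
   vertex 4.2 2.6 3.0
  endloop
 endfacet
 facet normal -0.764 0.278 0.583
  outer loop
   vertex 1.4 3.8 2.0
   vertex 2.6 5.0 3.0
   vertex 1.0 4.8 1.0
  endloop
 endfacet
 facet normal -0.736 0.196 0.648
  outer loop
   vertex 1.4 3.8 2.0
   vertex 1.2 0.4 2.8
   vertex 2.6 5.0 3.0
  endloop
 endfacet
 facet normal -0.845 0.169 0.507
  outer loop
   vertex 1.4 3.8 2.0
   vertex 1.0 4.8 1.0
   vertex 1.2 0.4 2.8
  endloop
 endfacet
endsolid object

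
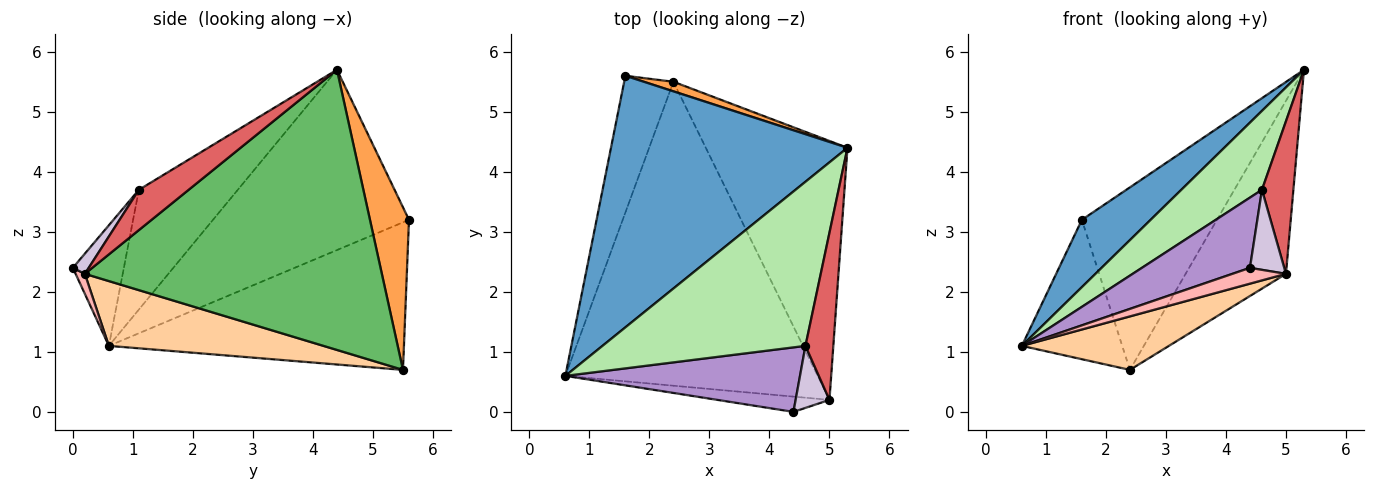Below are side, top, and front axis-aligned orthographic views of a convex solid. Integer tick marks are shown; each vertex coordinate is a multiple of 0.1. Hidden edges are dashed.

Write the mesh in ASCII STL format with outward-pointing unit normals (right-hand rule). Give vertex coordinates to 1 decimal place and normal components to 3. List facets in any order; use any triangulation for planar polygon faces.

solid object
 facet normal -0.593 -0.208 0.778
  outer loop
   vertex 1.6 5.6 3.2
   vertex 0.6 0.6 1.1
   vertex 5.3 4.4 5.7
  endloop
 endfacet
 facet normal -0.903 0.307 -0.301
  outer loop
   vertex 2.4 5.5 0.7
   vertex 0.6 0.6 1.1
   vertex 1.6 5.6 3.2
  endloop
 endfacet
 facet normal 0.277 0.959 0.050
  outer loop
   vertex 2.4 5.5 0.7
   vertex 1.6 5.6 3.2
   vertex 5.3 4.4 5.7
  endloop
 endfacet
 facet normal 0.245 -0.168 -0.955
  outer loop
   vertex 5.0 0.2 2.3
   vertex 0.6 0.6 1.1
   vertex 2.4 5.5 0.7
  endloop
 endfacet
 facet normal 0.854 0.289 -0.432
  outer loop
   vertex 5.0 0.2 2.3
   vertex 2.4 5.5 0.7
   vertex 5.3 4.4 5.7
  endloop
 endfacet
 facet normal -0.469 -0.383 0.796
  outer loop
   vertex 4.6 1.1 3.7
   vertex 5.3 4.4 5.7
   vertex 0.6 0.6 1.1
  endloop
 endfacet
 facet normal 0.730 -0.461 0.505
  outer loop
   vertex 4.6 1.1 3.7
   vertex 5.0 0.2 2.3
   vertex 5.3 4.4 5.7
  endloop
 endfacet
 facet normal 0.123 -0.714 -0.689
  outer loop
   vertex 4.4 0.0 2.4
   vertex 0.6 0.6 1.1
   vertex 5.0 0.2 2.3
  endloop
 endfacet
 facet normal -0.328 -0.696 0.639
  outer loop
   vertex 4.4 0.0 2.4
   vertex 4.6 1.1 3.7
   vertex 0.6 0.6 1.1
  endloop
 endfacet
 facet normal 0.343 -0.742 0.575
  outer loop
   vertex 4.4 0.0 2.4
   vertex 5.0 0.2 2.3
   vertex 4.6 1.1 3.7
  endloop
 endfacet
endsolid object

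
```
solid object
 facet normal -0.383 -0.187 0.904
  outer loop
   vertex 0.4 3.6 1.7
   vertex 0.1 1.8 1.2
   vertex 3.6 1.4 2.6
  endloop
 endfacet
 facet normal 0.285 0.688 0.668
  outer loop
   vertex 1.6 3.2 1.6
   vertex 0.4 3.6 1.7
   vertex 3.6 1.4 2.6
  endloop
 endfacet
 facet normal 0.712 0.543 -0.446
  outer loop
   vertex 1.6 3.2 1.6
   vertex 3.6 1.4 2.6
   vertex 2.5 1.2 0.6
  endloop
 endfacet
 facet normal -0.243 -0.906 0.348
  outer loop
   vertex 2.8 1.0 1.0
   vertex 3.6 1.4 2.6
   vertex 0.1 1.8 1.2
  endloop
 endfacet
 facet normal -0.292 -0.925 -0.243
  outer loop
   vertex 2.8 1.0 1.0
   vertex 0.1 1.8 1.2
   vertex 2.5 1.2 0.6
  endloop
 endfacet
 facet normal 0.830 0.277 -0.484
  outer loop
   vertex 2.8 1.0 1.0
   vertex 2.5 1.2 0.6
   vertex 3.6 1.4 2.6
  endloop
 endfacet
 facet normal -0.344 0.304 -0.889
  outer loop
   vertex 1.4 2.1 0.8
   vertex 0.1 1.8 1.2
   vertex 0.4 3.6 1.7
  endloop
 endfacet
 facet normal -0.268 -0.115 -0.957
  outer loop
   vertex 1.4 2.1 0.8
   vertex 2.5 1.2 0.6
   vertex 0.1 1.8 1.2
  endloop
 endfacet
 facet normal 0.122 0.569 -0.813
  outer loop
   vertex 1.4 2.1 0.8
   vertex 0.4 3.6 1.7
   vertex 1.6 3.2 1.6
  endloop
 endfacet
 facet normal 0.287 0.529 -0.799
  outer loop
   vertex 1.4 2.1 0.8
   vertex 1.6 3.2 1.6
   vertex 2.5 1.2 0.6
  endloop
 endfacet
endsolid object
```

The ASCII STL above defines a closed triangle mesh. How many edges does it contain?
15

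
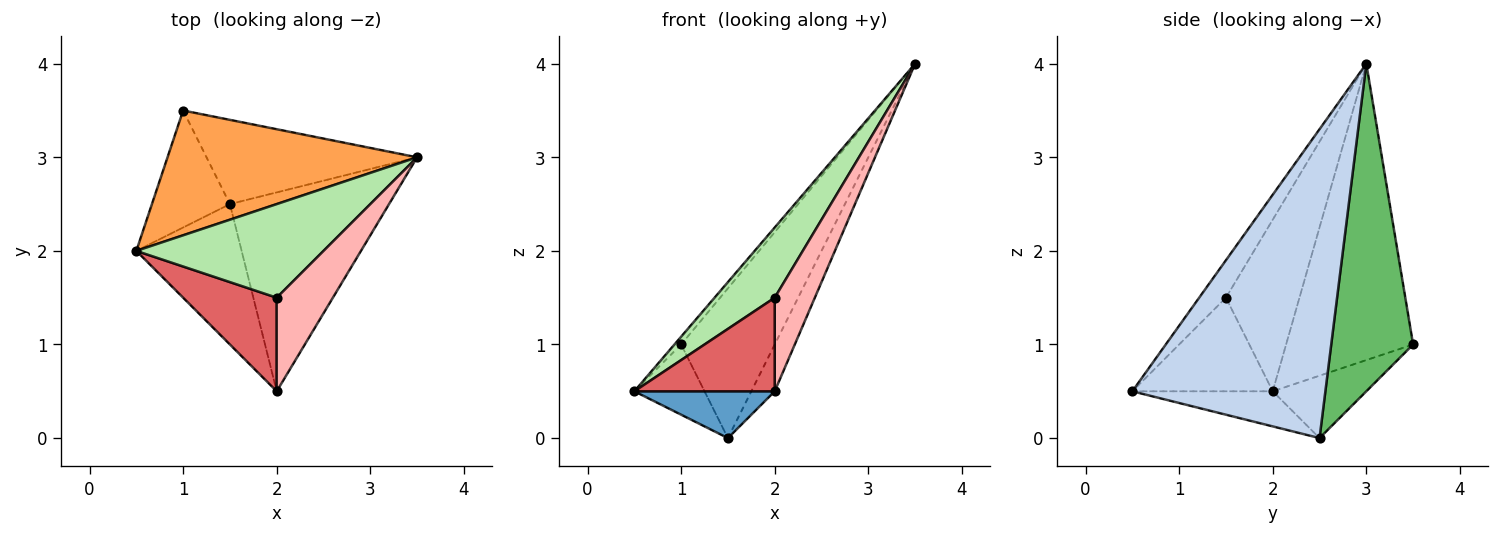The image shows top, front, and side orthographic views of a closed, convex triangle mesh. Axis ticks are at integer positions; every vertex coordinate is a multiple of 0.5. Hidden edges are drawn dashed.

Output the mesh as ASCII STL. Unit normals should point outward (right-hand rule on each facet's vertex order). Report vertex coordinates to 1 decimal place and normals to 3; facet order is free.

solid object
 facet normal -0.302 -0.302 -0.905
  outer loop
   vertex 1.5 2.5 0.0
   vertex 2.0 0.5 0.5
   vertex 0.5 2.0 0.5
  endloop
 endfacet
 facet normal 0.884 0.107 -0.455
  outer loop
   vertex 1.5 2.5 0.0
   vertex 3.5 3.0 4.0
   vertex 2.0 0.5 0.5
  endloop
 endfacet
 facet normal -0.764 0.040 0.644
  outer loop
   vertex 1.0 3.5 1.0
   vertex 0.5 2.0 0.5
   vertex 3.5 3.0 4.0
  endloop
 endfacet
 facet normal -0.566 0.424 -0.707
  outer loop
   vertex 1.0 3.5 1.0
   vertex 1.5 2.5 0.0
   vertex 0.5 2.0 0.5
  endloop
 endfacet
 facet normal 0.606 0.693 -0.390
  outer loop
   vertex 1.0 3.5 1.0
   vertex 3.5 3.0 4.0
   vertex 1.5 2.5 0.0
  endloop
 endfacet
 facet normal -0.591 -0.484 0.645
  outer loop
   vertex 2.0 1.5 1.5
   vertex 3.5 3.0 4.0
   vertex 0.5 2.0 0.5
  endloop
 endfacet
 facet normal -0.577 -0.577 0.577
  outer loop
   vertex 2.0 1.5 1.5
   vertex 0.5 2.0 0.5
   vertex 2.0 0.5 0.5
  endloop
 endfacet
 facet normal -0.426 -0.640 0.640
  outer loop
   vertex 2.0 1.5 1.5
   vertex 2.0 0.5 0.5
   vertex 3.5 3.0 4.0
  endloop
 endfacet
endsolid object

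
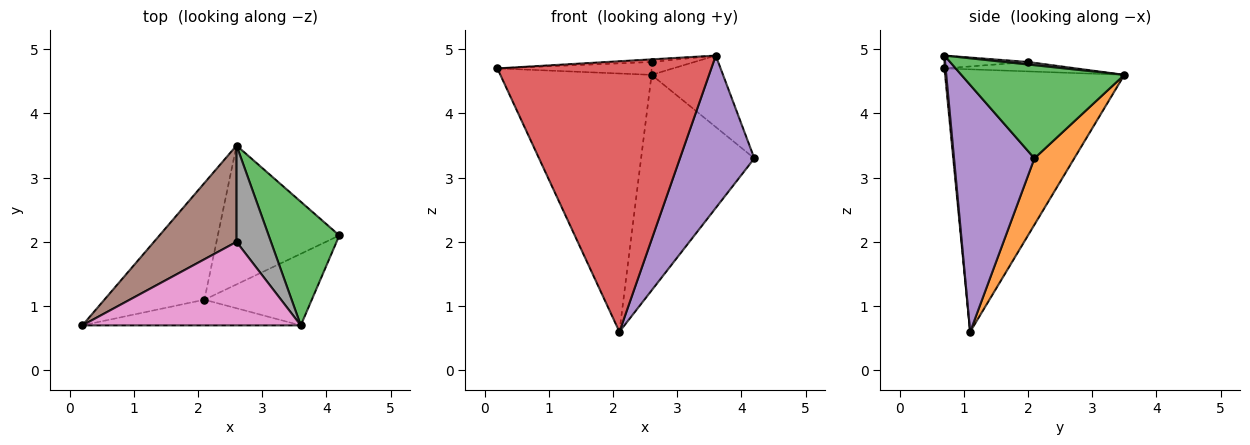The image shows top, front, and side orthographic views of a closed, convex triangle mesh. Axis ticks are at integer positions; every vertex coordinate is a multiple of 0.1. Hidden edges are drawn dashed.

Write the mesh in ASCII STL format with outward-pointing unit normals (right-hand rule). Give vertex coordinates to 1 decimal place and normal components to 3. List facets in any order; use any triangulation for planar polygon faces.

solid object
 facet normal -0.734 0.619 -0.280
  outer loop
   vertex 2.1 1.1 0.6
   vertex 0.2 0.7 4.7
   vertex 2.6 3.5 4.6
  endloop
 endfacet
 facet normal 0.284 0.806 -0.519
  outer loop
   vertex 2.1 1.1 0.6
   vertex 2.6 3.5 4.6
   vertex 4.2 2.1 3.3
  endloop
 endfacet
 facet normal 0.752 0.330 0.571
  outer loop
   vertex 3.6 0.7 4.9
   vertex 4.2 2.1 3.3
   vertex 2.6 3.5 4.6
  endloop
 endfacet
 facet normal 0.006 -0.996 -0.095
  outer loop
   vertex 3.6 0.7 4.9
   vertex 0.2 0.7 4.7
   vertex 2.1 1.1 0.6
  endloop
 endfacet
 facet normal 0.699 -0.647 -0.304
  outer loop
   vertex 3.6 0.7 4.9
   vertex 2.1 1.1 0.6
   vertex 4.2 2.1 3.3
  endloop
 endfacet
 facet normal -0.112 0.131 0.985
  outer loop
   vertex 2.6 2.0 4.8
   vertex 2.6 3.5 4.6
   vertex 0.2 0.7 4.7
  endloop
 endfacet
 facet normal -0.059 0.032 0.998
  outer loop
   vertex 2.6 2.0 4.8
   vertex 0.2 0.7 4.7
   vertex 3.6 0.7 4.9
  endloop
 endfacet
 facet normal 0.072 0.132 0.989
  outer loop
   vertex 2.6 2.0 4.8
   vertex 3.6 0.7 4.9
   vertex 2.6 3.5 4.6
  endloop
 endfacet
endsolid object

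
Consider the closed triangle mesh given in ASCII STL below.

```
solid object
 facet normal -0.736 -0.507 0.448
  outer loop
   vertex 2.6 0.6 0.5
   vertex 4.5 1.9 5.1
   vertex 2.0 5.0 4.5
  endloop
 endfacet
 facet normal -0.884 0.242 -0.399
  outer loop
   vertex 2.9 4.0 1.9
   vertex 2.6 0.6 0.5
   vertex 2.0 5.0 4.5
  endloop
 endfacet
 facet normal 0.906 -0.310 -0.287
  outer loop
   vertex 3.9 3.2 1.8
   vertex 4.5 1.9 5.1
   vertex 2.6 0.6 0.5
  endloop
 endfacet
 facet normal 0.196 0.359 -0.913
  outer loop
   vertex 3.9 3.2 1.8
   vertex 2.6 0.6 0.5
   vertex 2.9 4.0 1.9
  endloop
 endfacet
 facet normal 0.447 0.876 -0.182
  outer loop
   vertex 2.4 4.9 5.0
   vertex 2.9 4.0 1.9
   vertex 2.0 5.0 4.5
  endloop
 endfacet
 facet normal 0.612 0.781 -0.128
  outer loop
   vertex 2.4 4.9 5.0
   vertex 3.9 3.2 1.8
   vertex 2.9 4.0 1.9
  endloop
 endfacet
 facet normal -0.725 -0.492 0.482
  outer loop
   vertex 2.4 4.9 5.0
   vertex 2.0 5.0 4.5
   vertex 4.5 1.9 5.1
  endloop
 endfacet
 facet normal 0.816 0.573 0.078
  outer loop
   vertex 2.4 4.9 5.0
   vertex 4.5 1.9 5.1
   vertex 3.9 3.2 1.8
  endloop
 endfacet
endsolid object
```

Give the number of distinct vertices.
6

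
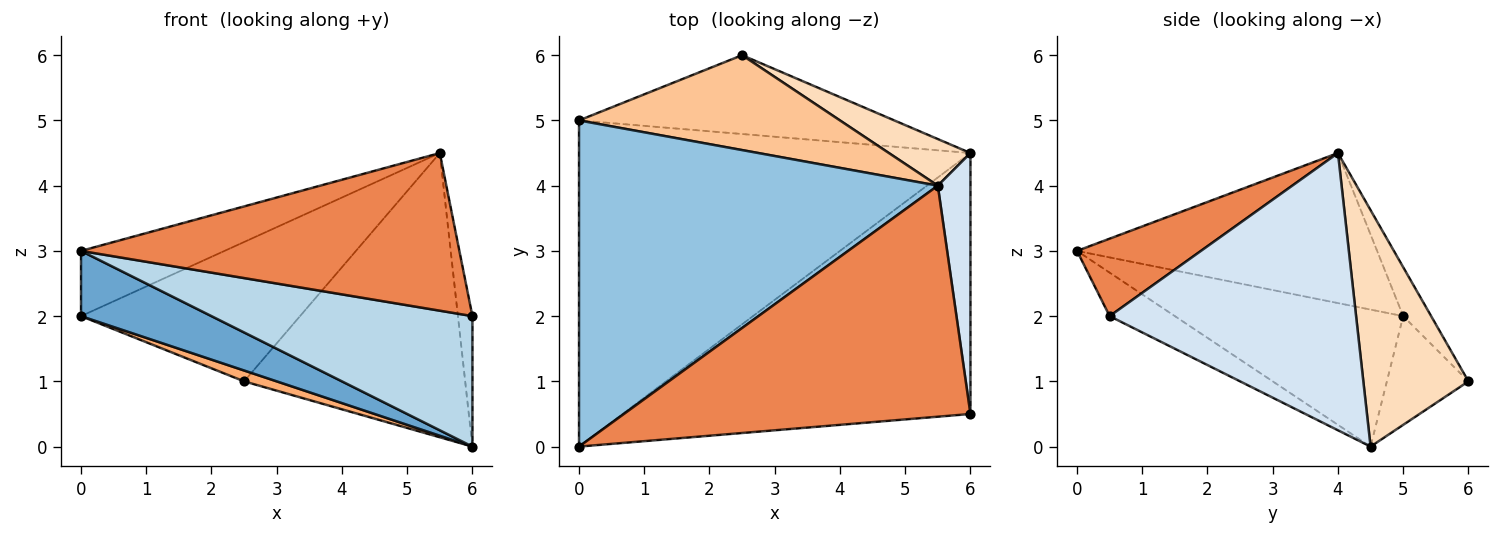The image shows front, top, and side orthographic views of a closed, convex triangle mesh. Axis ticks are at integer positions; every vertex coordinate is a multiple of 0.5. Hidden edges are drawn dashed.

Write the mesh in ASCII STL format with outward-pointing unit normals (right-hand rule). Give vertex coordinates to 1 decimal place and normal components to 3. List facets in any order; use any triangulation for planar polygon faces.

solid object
 facet normal -0.325 -0.185 -0.927
  outer loop
   vertex 0.0 0.0 3.0
   vertex 0.0 5.0 2.0
   vertex 6.0 4.5 0.0
  endloop
 endfacet
 facet normal -0.379 0.181 0.907
  outer loop
   vertex 5.5 4.0 4.5
   vertex 0.0 5.0 2.0
   vertex 0.0 0.0 3.0
  endloop
 endfacet
 facet normal -0.111 -0.444 -0.889
  outer loop
   vertex 6.0 0.5 2.0
   vertex 0.0 0.0 3.0
   vertex 6.0 4.5 0.0
  endloop
 endfacet
 facet normal 0.991 0.058 0.117
  outer loop
   vertex 6.0 0.5 2.0
   vertex 6.0 4.5 0.0
   vertex 5.5 4.0 4.5
  endloop
 endfacet
 facet normal 0.182 -0.554 0.812
  outer loop
   vertex 6.0 0.5 2.0
   vertex 5.5 4.0 4.5
   vertex 0.0 0.0 3.0
  endloop
 endfacet
 facet normal -0.323 -0.129 -0.937
  outer loop
   vertex 2.5 6.0 1.0
   vertex 6.0 4.5 0.0
   vertex 0.0 5.0 2.0
  endloop
 endfacet
 facet normal -0.105 0.822 0.560
  outer loop
   vertex 2.5 6.0 1.0
   vertex 0.0 5.0 2.0
   vertex 5.5 4.0 4.5
  endloop
 endfacet
 facet normal 0.425 0.893 0.146
  outer loop
   vertex 2.5 6.0 1.0
   vertex 5.5 4.0 4.5
   vertex 6.0 4.5 0.0
  endloop
 endfacet
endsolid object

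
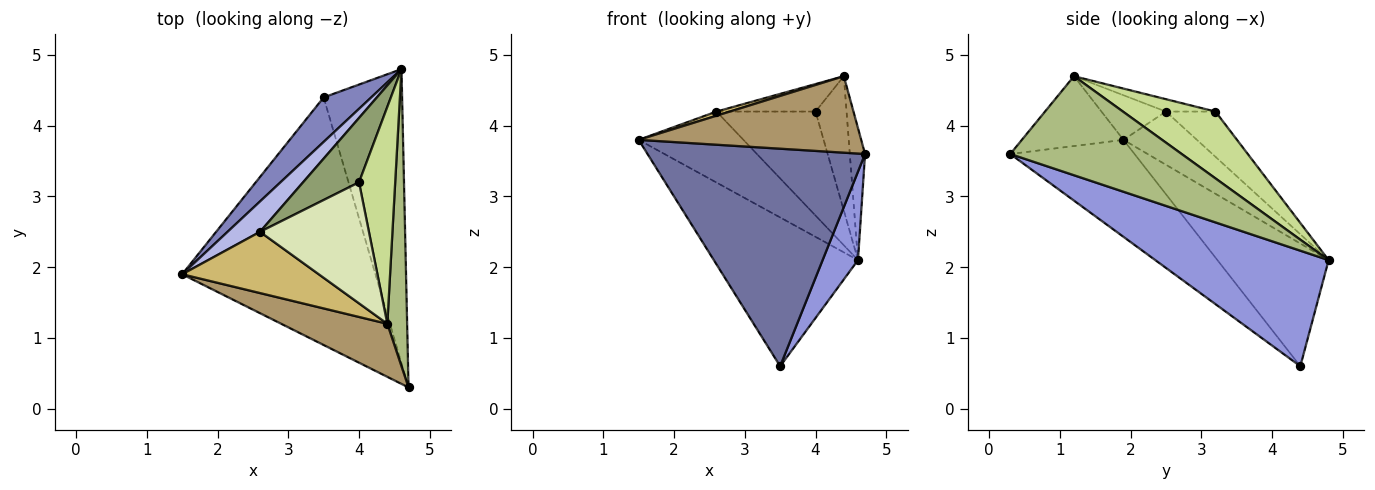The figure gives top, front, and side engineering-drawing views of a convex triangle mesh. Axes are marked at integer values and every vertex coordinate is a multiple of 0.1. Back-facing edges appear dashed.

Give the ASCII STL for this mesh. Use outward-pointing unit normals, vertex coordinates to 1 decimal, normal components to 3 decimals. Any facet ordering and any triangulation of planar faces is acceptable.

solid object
 facet normal -0.353 -0.618 -0.703
  outer loop
   vertex 3.5 4.4 0.6
   vertex 4.7 0.3 3.6
   vertex 1.5 1.9 3.8
  endloop
 endfacet
 facet normal -0.594 0.770 0.230
  outer loop
   vertex 3.5 4.4 0.6
   vertex 1.5 1.9 3.8
   vertex 4.6 4.8 2.1
  endloop
 endfacet
 facet normal 0.816 -0.166 -0.554
  outer loop
   vertex 3.5 4.4 0.6
   vertex 4.6 4.8 2.1
   vertex 4.7 0.3 3.6
  endloop
 endfacet
 facet normal -0.542 0.773 0.331
  outer loop
   vertex 2.6 2.5 4.2
   vertex 4.6 4.8 2.1
   vertex 1.5 1.9 3.8
  endloop
 endfacet
 facet normal -0.391 0.782 0.484
  outer loop
   vertex 2.6 2.5 4.2
   vertex 4.0 3.2 4.2
   vertex 4.6 4.8 2.1
  endloop
 endfacet
 facet normal 0.977 0.087 0.195
  outer loop
   vertex 4.4 1.2 4.7
   vertex 4.7 0.3 3.6
   vertex 4.6 4.8 2.1
  endloop
 endfacet
 facet normal 0.844 0.283 0.457
  outer loop
   vertex 4.4 1.2 4.7
   vertex 4.6 4.8 2.1
   vertex 4.0 3.2 4.2
  endloop
 endfacet
 facet normal -0.110 0.220 0.969
  outer loop
   vertex 4.4 1.2 4.7
   vertex 4.0 3.2 4.2
   vertex 2.6 2.5 4.2
  endloop
 endfacet
 facet normal -0.351 -0.769 0.534
  outer loop
   vertex 4.4 1.2 4.7
   vertex 1.5 1.9 3.8
   vertex 4.7 0.3 3.6
  endloop
 endfacet
 facet normal -0.310 -0.064 0.949
  outer loop
   vertex 4.4 1.2 4.7
   vertex 2.6 2.5 4.2
   vertex 1.5 1.9 3.8
  endloop
 endfacet
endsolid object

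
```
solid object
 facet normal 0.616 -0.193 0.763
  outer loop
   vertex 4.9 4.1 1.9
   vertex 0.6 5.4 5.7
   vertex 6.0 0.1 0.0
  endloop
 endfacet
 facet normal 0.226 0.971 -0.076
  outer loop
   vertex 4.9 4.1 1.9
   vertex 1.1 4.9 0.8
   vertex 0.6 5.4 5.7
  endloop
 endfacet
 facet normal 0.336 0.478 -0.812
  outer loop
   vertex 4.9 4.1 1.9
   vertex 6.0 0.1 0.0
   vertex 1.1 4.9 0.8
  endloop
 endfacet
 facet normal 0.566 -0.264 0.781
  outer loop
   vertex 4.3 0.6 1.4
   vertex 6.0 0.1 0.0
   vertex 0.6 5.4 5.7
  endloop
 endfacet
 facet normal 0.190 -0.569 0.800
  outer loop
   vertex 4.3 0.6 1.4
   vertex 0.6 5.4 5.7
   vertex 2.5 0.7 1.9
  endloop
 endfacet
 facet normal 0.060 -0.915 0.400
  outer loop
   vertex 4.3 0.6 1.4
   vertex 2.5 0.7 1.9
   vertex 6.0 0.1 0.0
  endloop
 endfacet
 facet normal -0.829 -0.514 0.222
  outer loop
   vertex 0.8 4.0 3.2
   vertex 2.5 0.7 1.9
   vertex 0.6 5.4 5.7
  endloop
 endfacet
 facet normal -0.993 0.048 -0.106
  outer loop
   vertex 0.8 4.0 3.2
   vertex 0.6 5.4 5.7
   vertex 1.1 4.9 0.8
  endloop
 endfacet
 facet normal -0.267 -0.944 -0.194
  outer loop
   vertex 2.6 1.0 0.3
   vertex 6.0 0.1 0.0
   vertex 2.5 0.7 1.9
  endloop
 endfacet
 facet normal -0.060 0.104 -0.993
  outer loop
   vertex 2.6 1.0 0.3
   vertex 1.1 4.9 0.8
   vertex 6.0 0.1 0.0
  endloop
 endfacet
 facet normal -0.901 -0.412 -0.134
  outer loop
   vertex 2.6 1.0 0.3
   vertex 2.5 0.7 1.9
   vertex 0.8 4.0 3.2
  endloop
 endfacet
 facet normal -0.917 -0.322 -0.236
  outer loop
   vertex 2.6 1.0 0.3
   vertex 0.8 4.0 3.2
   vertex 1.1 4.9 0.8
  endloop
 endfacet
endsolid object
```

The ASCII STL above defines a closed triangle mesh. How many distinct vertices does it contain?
8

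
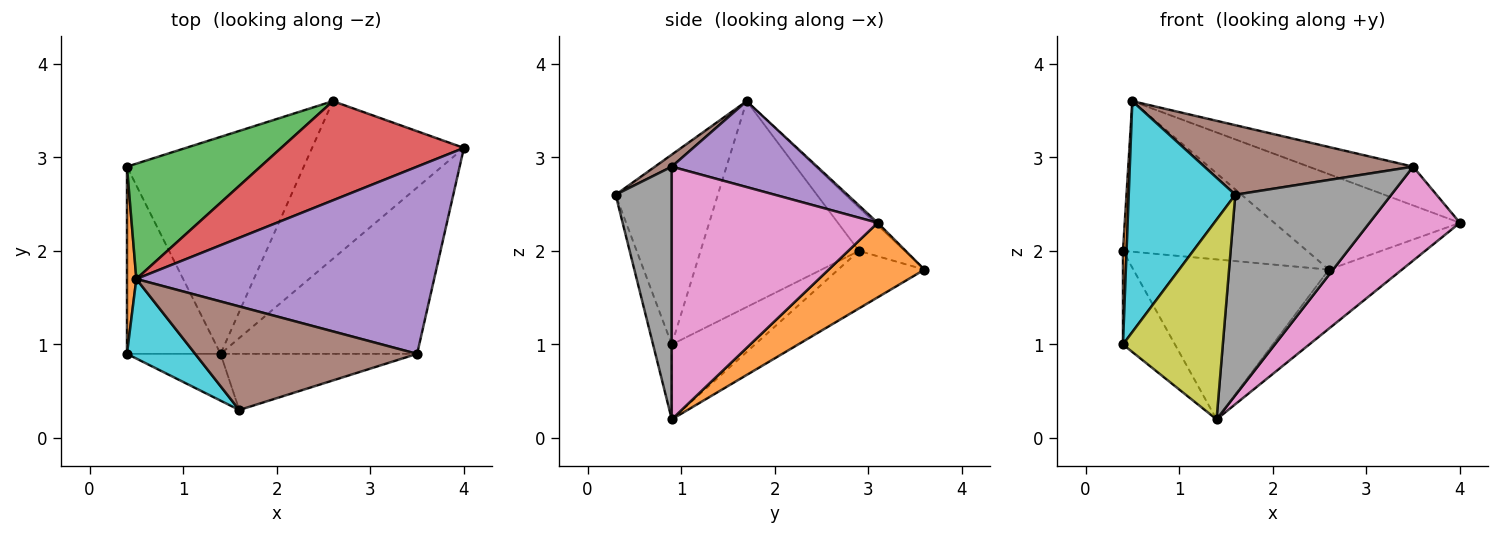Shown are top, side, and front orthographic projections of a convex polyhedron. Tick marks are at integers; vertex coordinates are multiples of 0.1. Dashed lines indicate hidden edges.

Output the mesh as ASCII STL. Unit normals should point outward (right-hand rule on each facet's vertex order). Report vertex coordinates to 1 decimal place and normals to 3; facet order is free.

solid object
 facet normal -0.253 0.574 -0.779
  outer loop
   vertex 2.6 3.6 1.8
   vertex 1.4 0.9 0.2
   vertex 0.4 2.9 2.0
  endloop
 endfacet
 facet normal 0.418 0.319 -0.851
  outer loop
   vertex 2.6 3.6 1.8
   vertex 4.0 3.1 2.3
   vertex 1.4 0.9 0.2
  endloop
 endfacet
 facet normal -0.194 0.779 0.596
  outer loop
   vertex 2.6 3.6 1.8
   vertex 0.4 2.9 2.0
   vertex 0.5 1.7 3.6
  endloop
 endfacet
 facet normal -0.010 0.693 0.721
  outer loop
   vertex 2.6 3.6 1.8
   vertex 0.5 1.7 3.6
   vertex 4.0 3.1 2.3
  endloop
 endfacet
 facet normal 0.272 0.195 0.942
  outer loop
   vertex 3.5 0.9 2.9
   vertex 4.0 3.1 2.3
   vertex 0.5 1.7 3.6
  endloop
 endfacet
 facet normal 0.045 -0.557 0.829
  outer loop
   vertex 3.5 0.9 2.9
   vertex 0.5 1.7 3.6
   vertex 1.6 0.3 2.6
  endloop
 endfacet
 facet normal 0.746 -0.328 -0.580
  outer loop
   vertex 3.5 0.9 2.9
   vertex 1.4 0.9 0.2
   vertex 4.0 3.1 2.3
  endloop
 endfacet
 facet normal 0.328 -0.910 -0.255
  outer loop
   vertex 3.5 0.9 2.9
   vertex 1.6 0.3 2.6
   vertex 1.4 0.9 0.2
  endloop
 endfacet
 facet normal -0.180 -0.958 -0.224
  outer loop
   vertex 0.4 0.9 1.0
   vertex 1.4 0.9 0.2
   vertex 1.6 0.3 2.6
  endloop
 endfacet
 facet normal -0.672 -0.700 0.241
  outer loop
   vertex 0.4 0.9 1.0
   vertex 1.6 0.3 2.6
   vertex 0.5 1.7 3.6
  endloop
 endfacet
 facet normal -0.582 0.364 -0.727
  outer loop
   vertex 0.4 0.9 1.0
   vertex 0.4 2.9 2.0
   vertex 1.4 0.9 0.2
  endloop
 endfacet
 facet normal -0.999 -0.023 0.045
  outer loop
   vertex 0.4 0.9 1.0
   vertex 0.5 1.7 3.6
   vertex 0.4 2.9 2.0
  endloop
 endfacet
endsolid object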